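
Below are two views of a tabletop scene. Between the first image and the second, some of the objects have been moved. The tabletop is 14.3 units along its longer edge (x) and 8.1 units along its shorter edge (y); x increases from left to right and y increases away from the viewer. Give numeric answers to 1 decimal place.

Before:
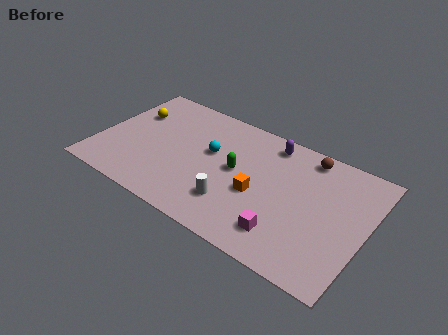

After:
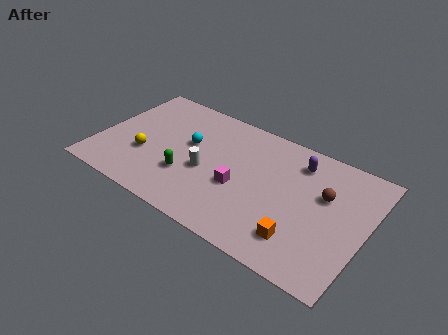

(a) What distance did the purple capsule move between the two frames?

1.7

The purple capsule was near (8.8, 7.0) before and (10.4, 6.5) after, so it travelled √(1.6² + 0.5²) ≈ 1.7 units.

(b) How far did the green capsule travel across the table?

2.9

The green capsule was near (7.4, 4.3) before and (5.0, 2.6) after, so it travelled √(2.4² + 1.7²) ≈ 2.9 units.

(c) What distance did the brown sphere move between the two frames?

2.3

The brown sphere was near (10.8, 7.1) before and (12.0, 5.1) after, so it travelled √(1.2² + 2.0²) ≈ 2.3 units.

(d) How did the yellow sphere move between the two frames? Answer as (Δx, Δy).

(1.2, -2.6)

The yellow sphere was at about (1.4, 5.5) and moved to about (2.6, 2.9).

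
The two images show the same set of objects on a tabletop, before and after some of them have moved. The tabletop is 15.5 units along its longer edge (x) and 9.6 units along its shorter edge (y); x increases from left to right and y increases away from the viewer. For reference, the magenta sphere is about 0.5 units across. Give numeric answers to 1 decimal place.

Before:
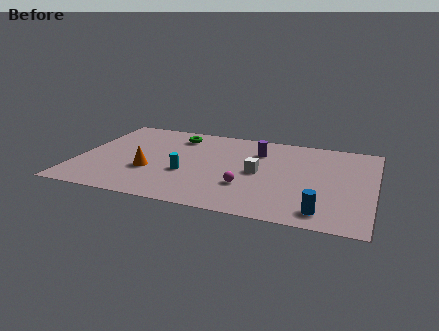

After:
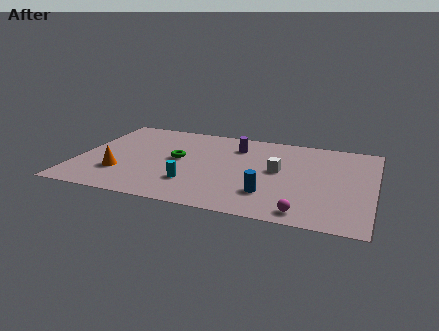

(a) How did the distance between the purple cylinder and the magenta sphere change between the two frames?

+3.4

They were about 4.1 units apart before and 7.5 after — 3.4 units further apart.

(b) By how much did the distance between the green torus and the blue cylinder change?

-4.7

They were about 10.3 units apart before and 5.6 after — 4.7 units closer together.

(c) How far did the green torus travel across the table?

2.7

From (4.9, 7.8) to (5.2, 5.1), the green torus covered √(0.3² + 2.7²) ≈ 2.7 units.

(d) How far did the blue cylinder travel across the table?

3.0

From (13.0, 1.4) to (10.2, 2.5), the blue cylinder covered √(2.8² + 1.1²) ≈ 3.0 units.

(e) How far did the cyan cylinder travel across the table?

1.1

From (5.8, 3.6) to (6.2, 2.6), the cyan cylinder covered √(0.4² + 1.0²) ≈ 1.1 units.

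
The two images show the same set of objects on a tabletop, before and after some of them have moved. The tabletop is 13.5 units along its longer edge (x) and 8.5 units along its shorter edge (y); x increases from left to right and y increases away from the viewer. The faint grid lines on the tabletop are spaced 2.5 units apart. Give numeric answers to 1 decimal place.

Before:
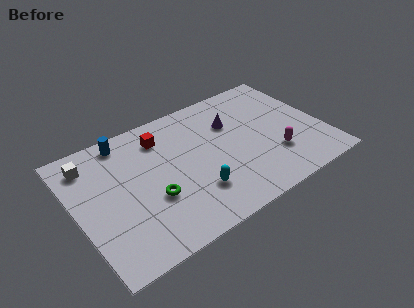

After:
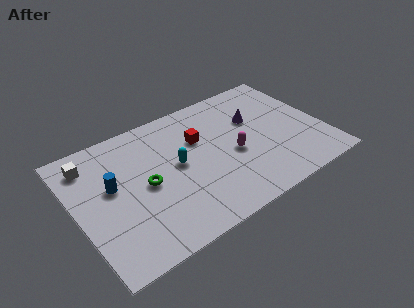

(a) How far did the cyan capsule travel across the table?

2.3

From (6.1, 2.3) to (5.5, 4.5), the cyan capsule covered √(0.6² + 2.2²) ≈ 2.3 units.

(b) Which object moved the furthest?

the blue cylinder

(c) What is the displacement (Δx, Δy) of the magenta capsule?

(-2.1, 1.2)

From the two frames, the magenta capsule sits at roughly (10.6, 2.5) before and (8.5, 3.7) after.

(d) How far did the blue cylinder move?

2.8

The blue cylinder moved from about (3.1, 7.5) to (2.0, 4.9), a distance of √(1.1² + 2.6²) ≈ 2.8.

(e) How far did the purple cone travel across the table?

1.2

From (8.8, 5.8) to (10.0, 5.5), the purple cone covered √(1.2² + 0.3²) ≈ 1.2 units.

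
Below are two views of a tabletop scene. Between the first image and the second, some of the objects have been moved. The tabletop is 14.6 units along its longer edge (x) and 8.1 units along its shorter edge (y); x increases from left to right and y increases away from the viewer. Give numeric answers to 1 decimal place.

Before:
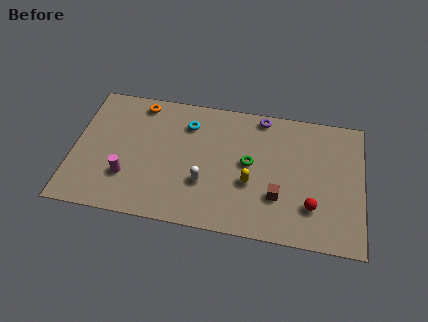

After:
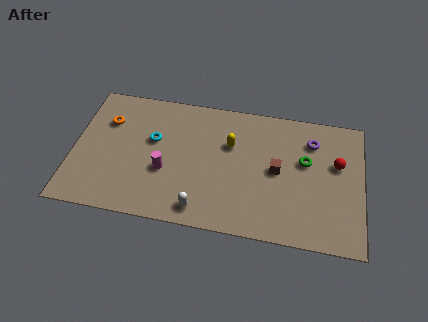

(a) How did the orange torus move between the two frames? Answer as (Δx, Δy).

(-1.6, -1.4)

The orange torus was at about (3.2, 7.1) and moved to about (1.6, 5.7).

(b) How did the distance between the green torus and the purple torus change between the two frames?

-1.7

They were about 3.0 units apart before and 1.3 after — 1.7 units closer together.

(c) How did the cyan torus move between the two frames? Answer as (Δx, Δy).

(-1.7, -1.3)

From the two frames, the cyan torus sits at roughly (5.7, 6.2) before and (4.0, 4.9) after.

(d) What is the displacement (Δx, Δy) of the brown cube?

(-0.1, 1.6)

The brown cube was at about (10.4, 2.5) and moved to about (10.3, 4.1).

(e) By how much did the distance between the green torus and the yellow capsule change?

+2.6

Before: roughly 1.2 units apart; after: 3.8. That's 2.6 units further apart.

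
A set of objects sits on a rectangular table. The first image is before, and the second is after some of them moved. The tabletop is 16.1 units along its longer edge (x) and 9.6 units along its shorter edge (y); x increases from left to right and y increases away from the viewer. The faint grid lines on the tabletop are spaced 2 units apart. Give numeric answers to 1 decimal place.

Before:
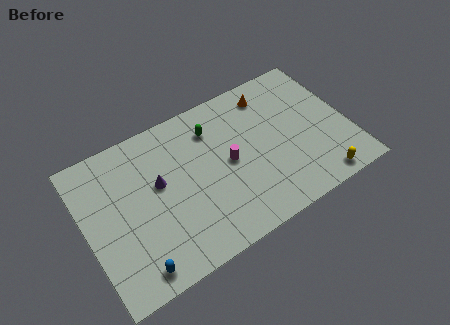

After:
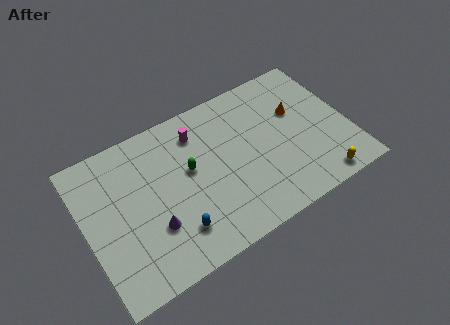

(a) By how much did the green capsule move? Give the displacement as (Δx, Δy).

(-1.7, -1.9)

The green capsule was at about (8.1, 7.4) and moved to about (6.4, 5.5).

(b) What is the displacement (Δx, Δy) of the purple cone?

(-0.7, -2.5)

The purple cone started near (4.5, 5.6) and ended near (3.8, 3.1).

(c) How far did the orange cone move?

2.4

The orange cone moved from about (11.8, 8.0) to (13.2, 6.1), a distance of √(1.4² + 1.9²) ≈ 2.4.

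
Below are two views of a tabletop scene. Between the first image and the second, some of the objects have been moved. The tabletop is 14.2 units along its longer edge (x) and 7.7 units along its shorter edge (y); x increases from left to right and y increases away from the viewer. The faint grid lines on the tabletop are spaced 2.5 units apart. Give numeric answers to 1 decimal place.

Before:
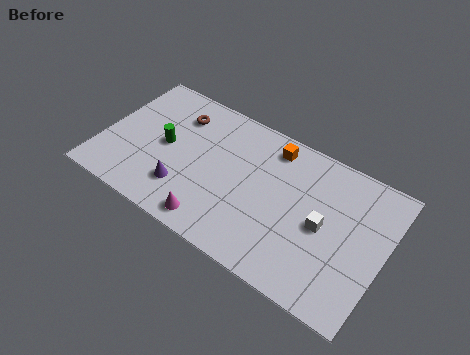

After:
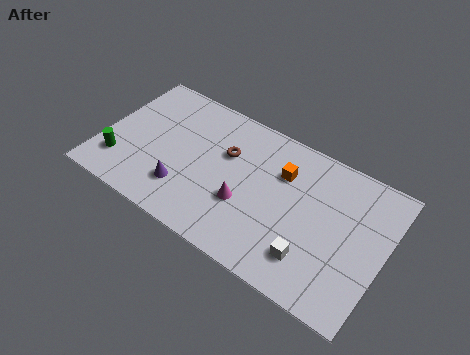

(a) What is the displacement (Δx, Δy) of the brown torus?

(2.7, -0.9)

The brown torus was at about (3.4, 5.9) and moved to about (6.1, 5.0).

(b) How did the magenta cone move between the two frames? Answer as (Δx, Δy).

(1.3, 1.8)

The magenta cone was at about (6.1, 1.0) and moved to about (7.4, 2.8).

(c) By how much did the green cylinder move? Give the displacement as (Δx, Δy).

(-2.0, -2.0)

The green cylinder was at about (3.1, 3.9) and moved to about (1.1, 1.9).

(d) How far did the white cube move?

1.9

From (11.2, 3.7) to (10.9, 1.8), the white cube covered √(0.3² + 1.9²) ≈ 1.9 units.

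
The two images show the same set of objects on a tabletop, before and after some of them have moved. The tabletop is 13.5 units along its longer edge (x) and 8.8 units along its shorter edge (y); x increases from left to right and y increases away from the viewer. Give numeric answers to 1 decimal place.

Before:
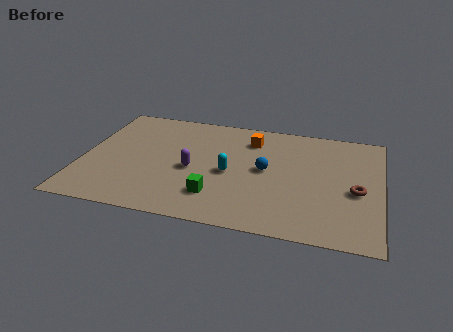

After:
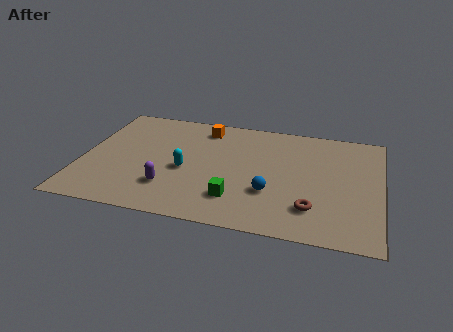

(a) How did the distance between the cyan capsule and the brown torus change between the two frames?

+0.3

Before: roughly 5.7 units apart; after: 6.0. That's 0.3 units further apart.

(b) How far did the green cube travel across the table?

0.9

The green cube was near (6.2, 2.1) before and (7.1, 2.1) after, so it travelled √(0.9² + 0.0²) ≈ 0.9 units.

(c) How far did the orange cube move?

2.3

The orange cube was near (7.5, 6.9) before and (5.3, 7.4) after, so it travelled √(2.2² + 0.5²) ≈ 2.3 units.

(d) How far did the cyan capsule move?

2.0

From (6.7, 4.0) to (4.7, 3.8), the cyan capsule covered √(2.0² + 0.2²) ≈ 2.0 units.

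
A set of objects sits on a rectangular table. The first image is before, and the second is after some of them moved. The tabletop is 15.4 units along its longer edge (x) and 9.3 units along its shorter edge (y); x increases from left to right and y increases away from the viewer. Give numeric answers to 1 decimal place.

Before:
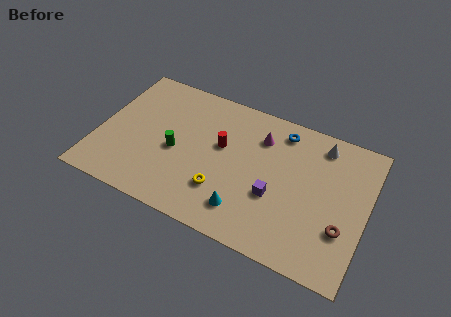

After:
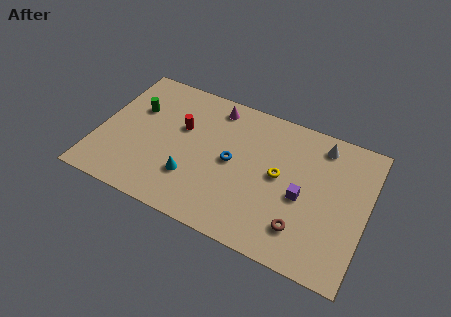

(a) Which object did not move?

the white cone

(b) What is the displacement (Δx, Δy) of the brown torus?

(-2.2, -0.9)

From the two frames, the brown torus sits at roughly (14.2, 3.0) before and (12.0, 2.1) after.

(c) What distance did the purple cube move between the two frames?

1.6

From (10.3, 3.5) to (11.8, 4.1), the purple cube covered √(1.5² + 0.6²) ≈ 1.6 units.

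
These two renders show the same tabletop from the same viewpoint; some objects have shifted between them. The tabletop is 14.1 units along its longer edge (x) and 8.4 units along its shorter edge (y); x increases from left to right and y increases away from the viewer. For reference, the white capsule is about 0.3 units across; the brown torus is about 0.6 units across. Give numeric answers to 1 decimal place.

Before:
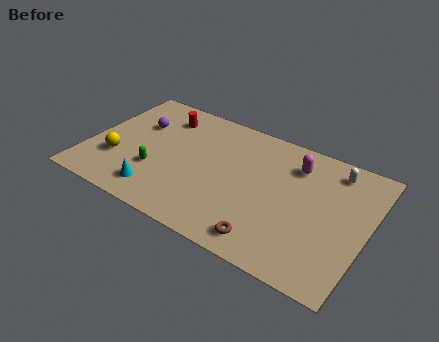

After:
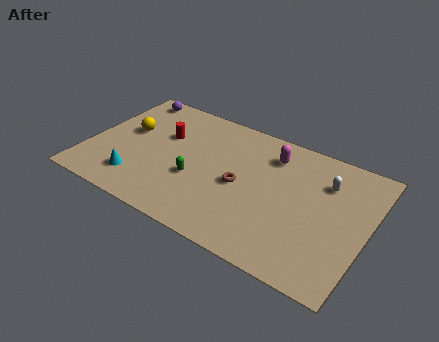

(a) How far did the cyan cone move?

1.1

From (3.9, 1.5) to (2.8, 1.8), the cyan cone covered √(1.1² + 0.3²) ≈ 1.1 units.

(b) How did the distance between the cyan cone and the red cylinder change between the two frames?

-1.5

Before: roughly 5.2 units apart; after: 3.7. That's 1.5 units closer together.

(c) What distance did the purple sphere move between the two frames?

2.1

From (2.2, 5.6) to (1.4, 7.5), the purple sphere covered √(0.8² + 1.9²) ≈ 2.1 units.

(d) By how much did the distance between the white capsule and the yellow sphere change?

-1.3

The distance was about 11.4 in the first image and 10.1 in the second, so they moved 1.3 units closer together.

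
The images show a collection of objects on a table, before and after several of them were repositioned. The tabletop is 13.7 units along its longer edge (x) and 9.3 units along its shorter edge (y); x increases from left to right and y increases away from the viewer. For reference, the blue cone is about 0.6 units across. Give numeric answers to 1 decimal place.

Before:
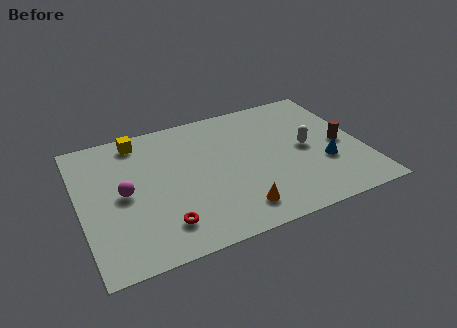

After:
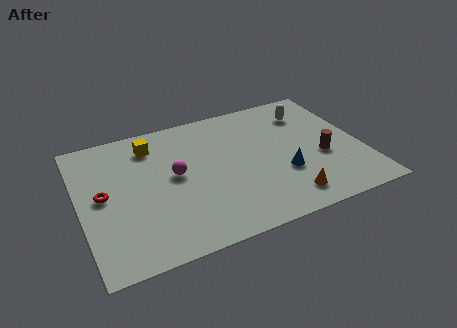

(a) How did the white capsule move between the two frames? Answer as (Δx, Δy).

(0.5, 2.6)

The white capsule was at about (11.0, 4.6) and moved to about (11.5, 7.2).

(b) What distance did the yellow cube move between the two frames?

0.8

The yellow cube was near (3.1, 8.1) before and (3.7, 7.5) after, so it travelled √(0.6² + 0.6²) ≈ 0.8 units.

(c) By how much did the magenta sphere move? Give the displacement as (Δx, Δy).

(2.5, 0.4)

The magenta sphere was at about (2.1, 4.6) and moved to about (4.6, 5.0).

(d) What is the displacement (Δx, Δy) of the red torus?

(-2.6, 2.9)

From the two frames, the red torus sits at roughly (3.7, 1.9) before and (1.1, 4.8) after.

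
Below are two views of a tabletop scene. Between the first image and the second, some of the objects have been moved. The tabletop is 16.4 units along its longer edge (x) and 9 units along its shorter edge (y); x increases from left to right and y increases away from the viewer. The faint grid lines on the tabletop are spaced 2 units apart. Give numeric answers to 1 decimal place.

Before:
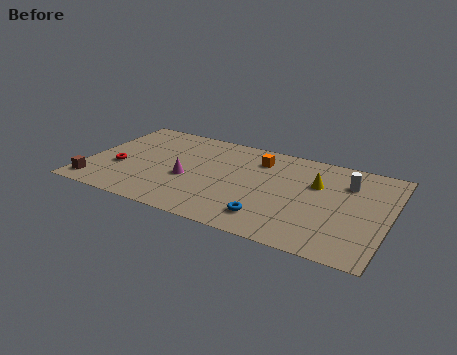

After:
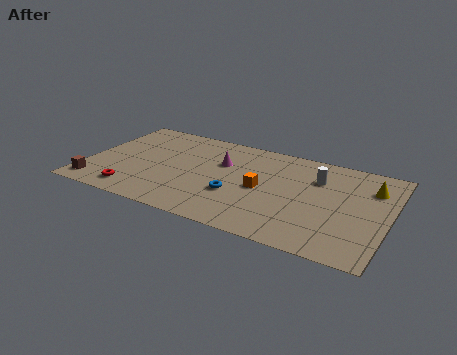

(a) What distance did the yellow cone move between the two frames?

3.0

The yellow cone was near (12.4, 5.9) before and (15.3, 6.6) after, so it travelled √(2.9² + 0.7²) ≈ 3.0 units.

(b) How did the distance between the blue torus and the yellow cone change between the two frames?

+3.2

Before: roughly 4.6 units apart; after: 7.8. That's 3.2 units further apart.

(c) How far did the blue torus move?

2.4

The blue torus was near (10.3, 1.8) before and (8.3, 3.2) after, so it travelled √(2.0² + 1.4²) ≈ 2.4 units.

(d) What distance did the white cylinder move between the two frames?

1.6

The white cylinder moved from about (14.0, 6.6) to (12.4, 6.4), a distance of √(1.6² + 0.2²) ≈ 1.6.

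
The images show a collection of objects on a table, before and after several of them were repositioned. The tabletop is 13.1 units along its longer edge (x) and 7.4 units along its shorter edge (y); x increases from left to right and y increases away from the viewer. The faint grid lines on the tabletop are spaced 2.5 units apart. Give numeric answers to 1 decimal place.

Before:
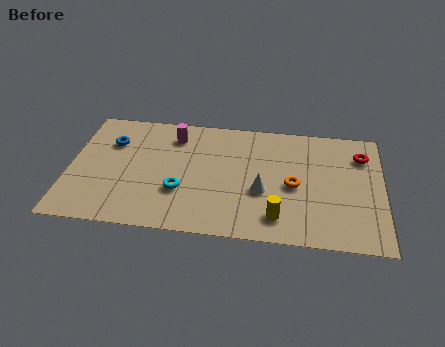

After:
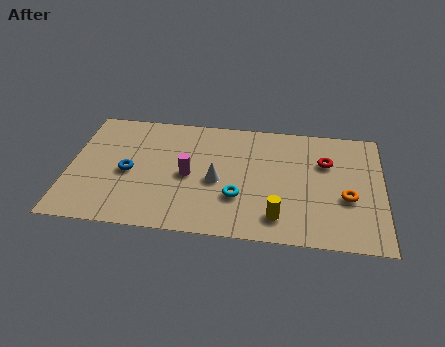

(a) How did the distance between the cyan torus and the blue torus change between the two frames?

+0.7

The distance was about 4.0 in the first image and 4.7 in the second, so they moved 0.7 units further apart.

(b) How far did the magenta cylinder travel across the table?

2.5

The magenta cylinder was near (4.3, 5.9) before and (5.0, 3.5) after, so it travelled √(0.7² + 2.4²) ≈ 2.5 units.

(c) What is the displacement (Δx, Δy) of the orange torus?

(2.2, -0.5)

The orange torus started near (9.4, 3.4) and ended near (11.6, 2.9).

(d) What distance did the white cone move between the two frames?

1.9

The white cone moved from about (8.1, 2.9) to (6.2, 3.3), a distance of √(1.9² + 0.4²) ≈ 1.9.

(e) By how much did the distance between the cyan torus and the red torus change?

-3.7

Before: roughly 8.1 units apart; after: 4.4. That's 3.7 units closer together.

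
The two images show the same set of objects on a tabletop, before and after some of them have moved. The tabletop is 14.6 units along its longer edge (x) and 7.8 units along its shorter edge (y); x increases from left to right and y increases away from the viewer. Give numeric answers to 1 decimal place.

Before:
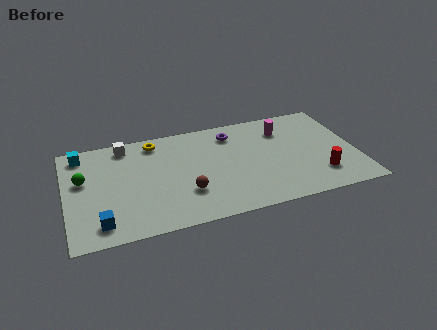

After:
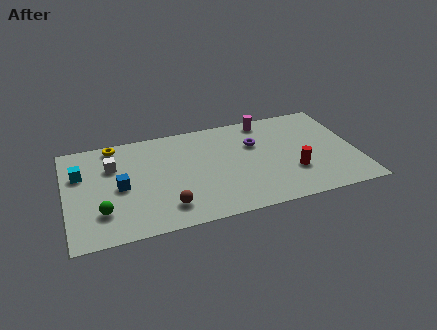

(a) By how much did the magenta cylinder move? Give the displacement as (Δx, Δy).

(-0.8, 1.0)

The magenta cylinder started near (11.1, 5.9) and ended near (10.3, 6.9).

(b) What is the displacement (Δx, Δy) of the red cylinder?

(-1.3, 0.6)

The red cylinder started near (12.6, 1.9) and ended near (11.3, 2.5).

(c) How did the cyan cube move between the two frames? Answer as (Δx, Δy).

(-0.1, -1.5)

The cyan cube was at about (0.9, 6.7) and moved to about (0.8, 5.2).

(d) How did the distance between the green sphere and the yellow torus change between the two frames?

+0.8

Before: roughly 4.2 units apart; after: 5.0. That's 0.8 units further apart.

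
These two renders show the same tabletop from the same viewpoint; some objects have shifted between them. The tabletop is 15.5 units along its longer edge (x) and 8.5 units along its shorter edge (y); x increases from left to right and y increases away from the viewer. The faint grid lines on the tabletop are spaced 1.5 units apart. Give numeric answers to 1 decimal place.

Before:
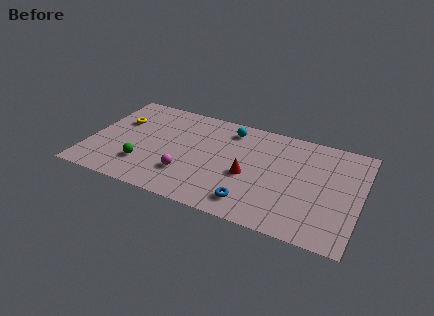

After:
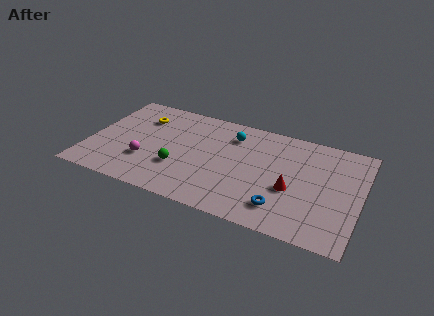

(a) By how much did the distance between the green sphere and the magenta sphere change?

-0.6

Before: roughly 2.5 units apart; after: 1.9. That's 0.6 units closer together.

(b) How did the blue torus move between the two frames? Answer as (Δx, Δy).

(1.7, 0.3)

The blue torus started near (9.6, 1.5) and ended near (11.3, 1.8).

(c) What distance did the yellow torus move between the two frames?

1.4

From (1.5, 5.6) to (2.7, 6.3), the yellow torus covered √(1.2² + 0.7²) ≈ 1.4 units.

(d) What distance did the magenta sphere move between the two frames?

2.4

The magenta sphere moved from about (5.8, 2.4) to (3.4, 2.7), a distance of √(2.4² + 0.3²) ≈ 2.4.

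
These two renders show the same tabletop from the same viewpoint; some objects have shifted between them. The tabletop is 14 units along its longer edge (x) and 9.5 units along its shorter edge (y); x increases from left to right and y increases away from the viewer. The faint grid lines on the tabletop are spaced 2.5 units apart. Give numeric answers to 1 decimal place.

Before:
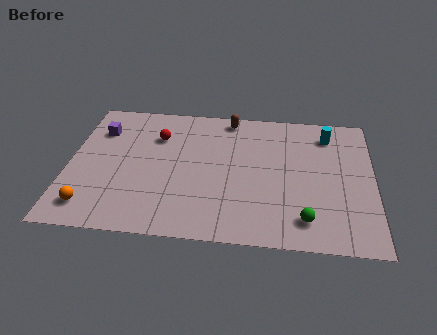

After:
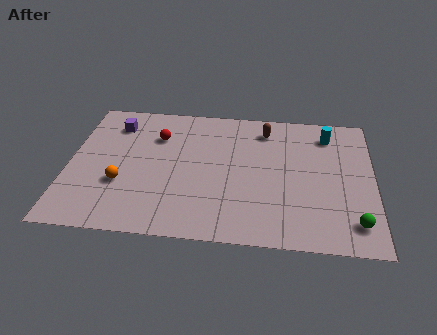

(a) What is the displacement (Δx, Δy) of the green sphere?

(2.2, 0.0)

The green sphere started near (10.9, 1.7) and ended near (13.1, 1.7).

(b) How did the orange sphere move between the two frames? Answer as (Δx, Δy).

(1.3, 1.7)

The orange sphere started near (1.2, 1.6) and ended near (2.5, 3.3).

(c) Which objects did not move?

the red sphere and the cyan cylinder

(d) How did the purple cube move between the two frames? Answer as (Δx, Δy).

(0.7, 0.5)

The purple cube started near (1.3, 7.0) and ended near (2.0, 7.5).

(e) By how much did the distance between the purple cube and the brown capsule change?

+0.8

The distance was about 6.2 in the first image and 7.0 in the second, so they moved 0.8 units further apart.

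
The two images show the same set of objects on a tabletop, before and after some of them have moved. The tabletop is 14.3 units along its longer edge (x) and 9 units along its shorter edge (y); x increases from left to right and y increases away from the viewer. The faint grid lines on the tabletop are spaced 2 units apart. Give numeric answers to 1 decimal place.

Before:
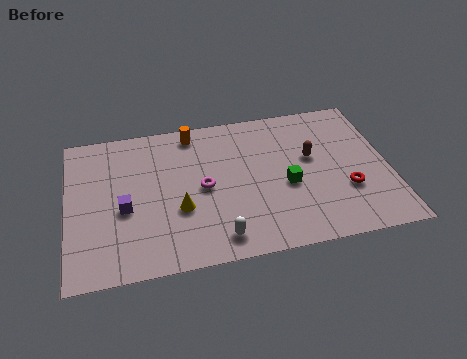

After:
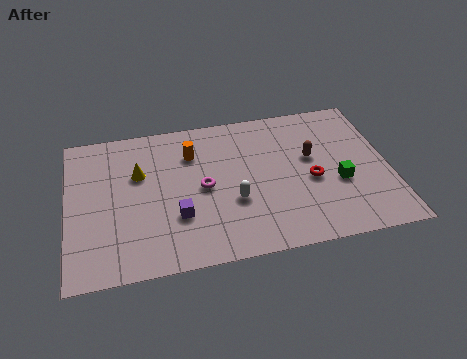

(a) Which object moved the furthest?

the yellow cone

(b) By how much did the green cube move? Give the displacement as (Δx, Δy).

(2.3, -0.3)

The green cube was at about (9.7, 3.8) and moved to about (12.0, 3.5).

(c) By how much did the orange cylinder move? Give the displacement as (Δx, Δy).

(-0.1, -1.3)

The orange cylinder started near (5.7, 7.9) and ended near (5.6, 6.6).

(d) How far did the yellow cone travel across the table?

3.0

The yellow cone moved from about (4.9, 3.3) to (3.2, 5.8), a distance of √(1.7² + 2.5²) ≈ 3.0.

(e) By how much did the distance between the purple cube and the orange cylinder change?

-1.4

Before: roughly 5.2 units apart; after: 3.8. That's 1.4 units closer together.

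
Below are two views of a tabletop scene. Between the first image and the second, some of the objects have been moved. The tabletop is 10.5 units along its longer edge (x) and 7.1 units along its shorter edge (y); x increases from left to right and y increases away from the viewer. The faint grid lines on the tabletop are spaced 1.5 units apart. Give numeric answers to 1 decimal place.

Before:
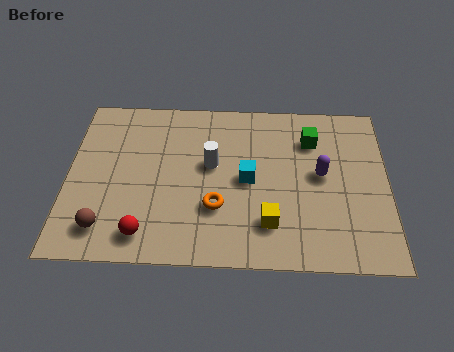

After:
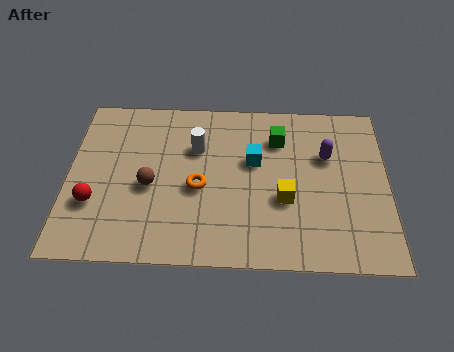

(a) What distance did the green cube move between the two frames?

1.1

From (8.0, 5.3) to (6.9, 5.3), the green cube covered √(1.1² + 0.0²) ≈ 1.1 units.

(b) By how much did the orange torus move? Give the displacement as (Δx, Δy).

(-0.6, 0.8)

From the two frames, the orange torus sits at roughly (4.9, 2.3) before and (4.3, 3.1) after.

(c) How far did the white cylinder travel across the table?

0.9

The white cylinder was near (4.7, 4.1) before and (4.2, 4.8) after, so it travelled √(0.5² + 0.7²) ≈ 0.9 units.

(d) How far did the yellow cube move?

1.1

The yellow cube was near (6.6, 1.7) before and (7.1, 2.7) after, so it travelled √(0.5² + 1.0²) ≈ 1.1 units.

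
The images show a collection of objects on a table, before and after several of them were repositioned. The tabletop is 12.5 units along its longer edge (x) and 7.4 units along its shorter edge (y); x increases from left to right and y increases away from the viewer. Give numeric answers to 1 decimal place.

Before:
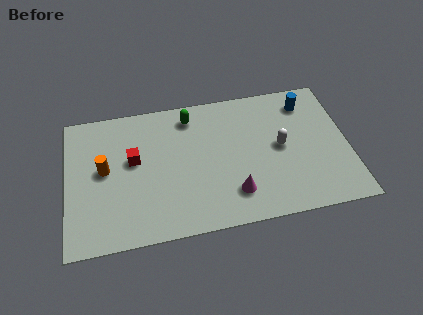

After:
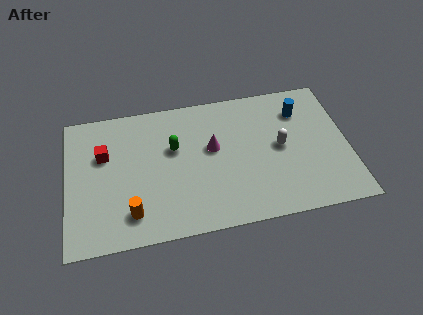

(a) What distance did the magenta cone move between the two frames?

2.7

The magenta cone was near (7.3, 1.7) before and (6.5, 4.3) after, so it travelled √(0.8² + 2.6²) ≈ 2.7 units.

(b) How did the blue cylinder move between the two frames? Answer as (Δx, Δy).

(-0.3, -0.4)

The blue cylinder was at about (10.8, 6.0) and moved to about (10.5, 5.6).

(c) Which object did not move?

the white capsule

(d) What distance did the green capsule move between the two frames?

1.8

The green capsule moved from about (5.6, 6.2) to (4.8, 4.6), a distance of √(0.8² + 1.6²) ≈ 1.8.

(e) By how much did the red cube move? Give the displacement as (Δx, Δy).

(-1.3, 0.5)

The red cube started near (3.0, 4.3) and ended near (1.7, 4.8).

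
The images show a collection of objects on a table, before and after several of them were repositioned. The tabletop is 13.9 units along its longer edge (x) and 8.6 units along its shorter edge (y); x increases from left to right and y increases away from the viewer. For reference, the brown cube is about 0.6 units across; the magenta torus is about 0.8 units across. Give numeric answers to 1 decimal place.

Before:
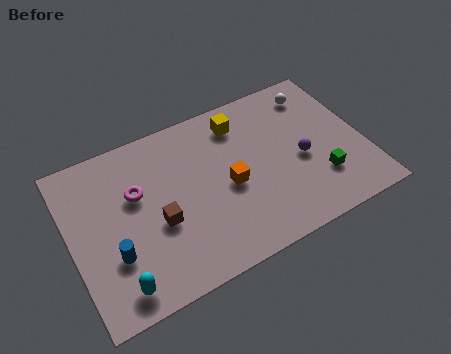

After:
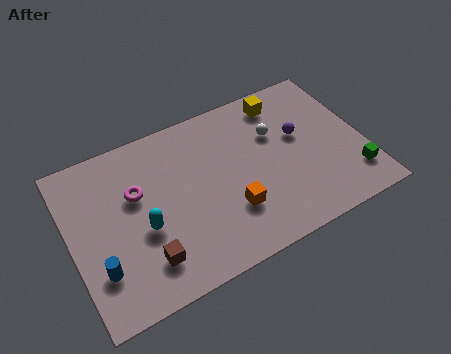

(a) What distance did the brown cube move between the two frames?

1.8

The brown cube moved from about (4.0, 3.5) to (3.2, 1.9), a distance of √(0.8² + 1.6²) ≈ 1.8.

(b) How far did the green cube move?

1.6

The green cube was near (11.6, 2.4) before and (13.1, 1.9) after, so it travelled √(1.5² + 0.5²) ≈ 1.6 units.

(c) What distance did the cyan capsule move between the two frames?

2.7

From (1.8, 1.2) to (3.3, 3.5), the cyan capsule covered √(1.5² + 2.3²) ≈ 2.7 units.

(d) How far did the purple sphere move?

1.3

The purple sphere moved from about (10.9, 3.8) to (11.0, 5.1), a distance of √(0.1² + 1.3²) ≈ 1.3.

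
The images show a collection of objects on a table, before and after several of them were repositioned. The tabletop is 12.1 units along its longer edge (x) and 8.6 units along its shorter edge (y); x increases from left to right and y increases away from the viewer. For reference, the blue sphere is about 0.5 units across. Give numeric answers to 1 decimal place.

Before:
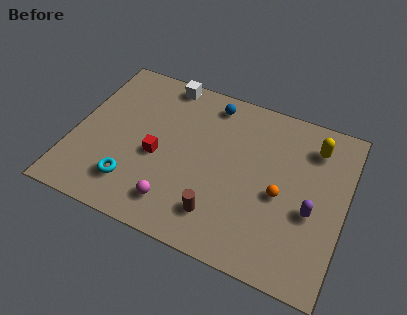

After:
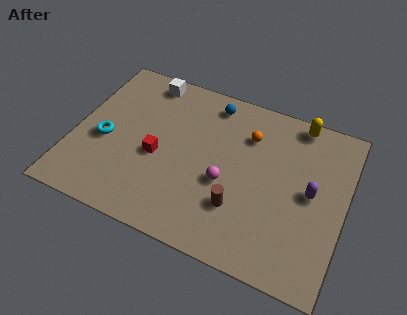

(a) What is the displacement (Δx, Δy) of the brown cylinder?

(0.8, 0.7)

The brown cylinder started near (6.8, 1.8) and ended near (7.6, 2.5).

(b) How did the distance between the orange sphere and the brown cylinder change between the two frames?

+0.6

Before: roughly 3.2 units apart; after: 3.8. That's 0.6 units further apart.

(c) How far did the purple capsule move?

0.9

The purple capsule moved from about (10.7, 3.5) to (10.6, 4.4), a distance of √(0.1² + 0.9²) ≈ 0.9.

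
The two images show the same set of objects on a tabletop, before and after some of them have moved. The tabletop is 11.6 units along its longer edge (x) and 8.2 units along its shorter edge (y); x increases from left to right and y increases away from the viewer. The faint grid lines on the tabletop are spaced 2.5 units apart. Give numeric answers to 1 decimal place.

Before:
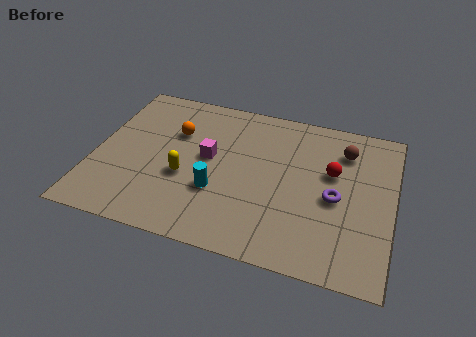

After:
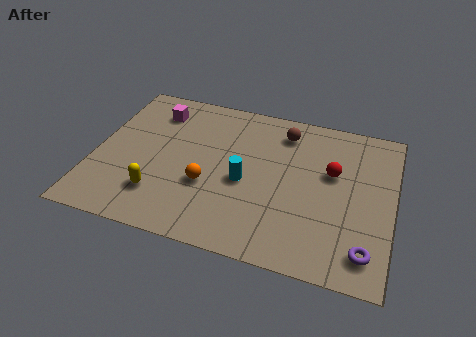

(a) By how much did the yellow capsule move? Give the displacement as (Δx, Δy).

(-0.9, -1.2)

The yellow capsule started near (3.6, 3.2) and ended near (2.7, 2.0).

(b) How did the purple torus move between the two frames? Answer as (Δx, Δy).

(1.3, -2.3)

The purple torus was at about (9.4, 3.7) and moved to about (10.7, 1.4).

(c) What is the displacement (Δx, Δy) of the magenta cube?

(-2.3, 2.0)

The magenta cube started near (4.4, 4.5) and ended near (2.1, 6.5).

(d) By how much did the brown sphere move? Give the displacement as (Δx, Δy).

(-2.4, 0.4)

From the two frames, the brown sphere sits at roughly (9.6, 6.3) before and (7.2, 6.7) after.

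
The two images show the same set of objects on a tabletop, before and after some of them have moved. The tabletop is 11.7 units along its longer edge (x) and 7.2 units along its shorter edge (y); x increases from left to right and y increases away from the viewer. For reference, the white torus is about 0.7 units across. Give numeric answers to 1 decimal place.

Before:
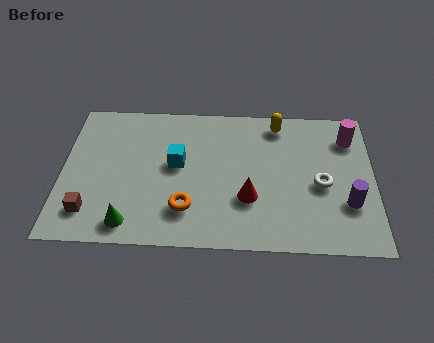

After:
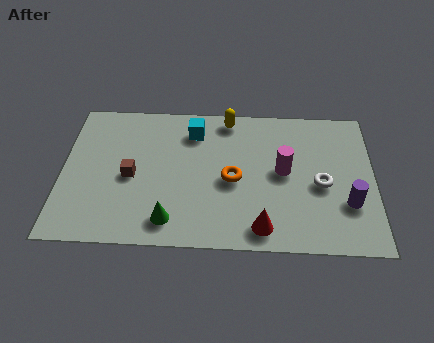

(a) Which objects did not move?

the white torus and the purple cylinder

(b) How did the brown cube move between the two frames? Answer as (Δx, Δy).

(1.5, 1.8)

From the two frames, the brown cube sits at roughly (1.1, 1.5) before and (2.6, 3.3) after.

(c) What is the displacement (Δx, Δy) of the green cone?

(1.5, 0.2)

From the two frames, the green cone sits at roughly (2.6, 1.0) before and (4.1, 1.2) after.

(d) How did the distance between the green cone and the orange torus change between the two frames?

+0.9

They were about 2.2 units apart before and 3.1 after — 0.9 units further apart.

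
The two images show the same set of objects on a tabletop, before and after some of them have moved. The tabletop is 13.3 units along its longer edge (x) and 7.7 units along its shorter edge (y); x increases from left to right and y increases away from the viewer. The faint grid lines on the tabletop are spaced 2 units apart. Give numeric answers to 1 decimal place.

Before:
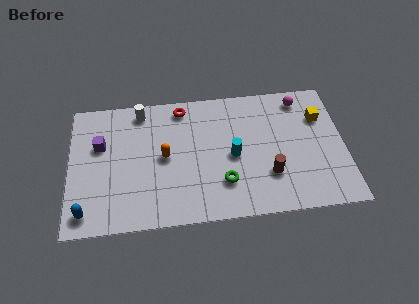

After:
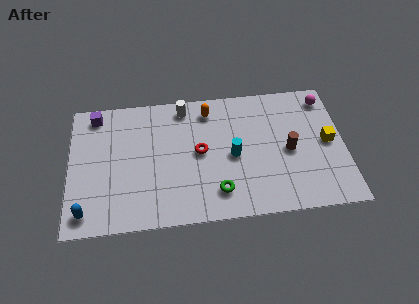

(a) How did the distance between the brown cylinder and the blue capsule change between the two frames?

+1.2

The distance was about 8.9 in the first image and 10.1 in the second, so they moved 1.2 units further apart.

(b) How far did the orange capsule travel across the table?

3.3

From (4.6, 3.9) to (6.8, 6.4), the orange capsule covered √(2.2² + 2.5²) ≈ 3.3 units.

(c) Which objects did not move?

the blue capsule and the cyan cylinder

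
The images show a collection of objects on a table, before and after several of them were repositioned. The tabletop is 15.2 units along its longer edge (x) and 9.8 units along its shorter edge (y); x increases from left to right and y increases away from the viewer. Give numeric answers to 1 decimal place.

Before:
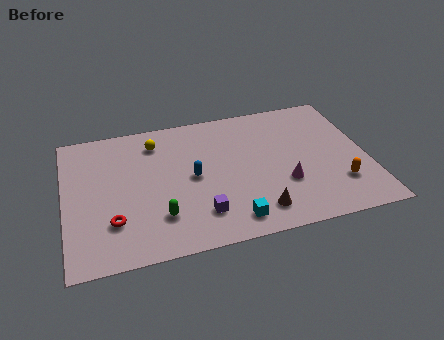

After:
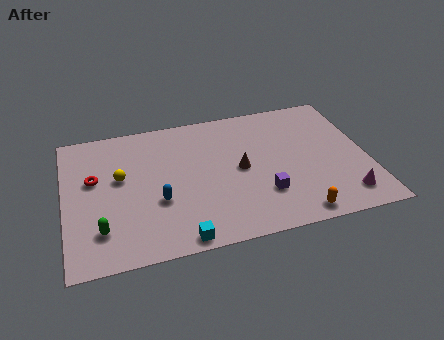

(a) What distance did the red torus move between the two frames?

3.3

The red torus moved from about (2.3, 2.7) to (1.5, 5.9), a distance of √(0.8² + 3.2²) ≈ 3.3.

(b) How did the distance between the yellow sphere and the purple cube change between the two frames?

+1.6

Before: roughly 6.0 units apart; after: 7.6. That's 1.6 units further apart.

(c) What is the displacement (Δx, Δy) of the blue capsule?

(-1.8, -1.3)

The blue capsule was at about (6.4, 4.9) and moved to about (4.6, 3.6).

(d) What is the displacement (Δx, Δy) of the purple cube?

(3.2, 0.6)

From the two frames, the purple cube sits at roughly (6.6, 2.2) before and (9.8, 2.8) after.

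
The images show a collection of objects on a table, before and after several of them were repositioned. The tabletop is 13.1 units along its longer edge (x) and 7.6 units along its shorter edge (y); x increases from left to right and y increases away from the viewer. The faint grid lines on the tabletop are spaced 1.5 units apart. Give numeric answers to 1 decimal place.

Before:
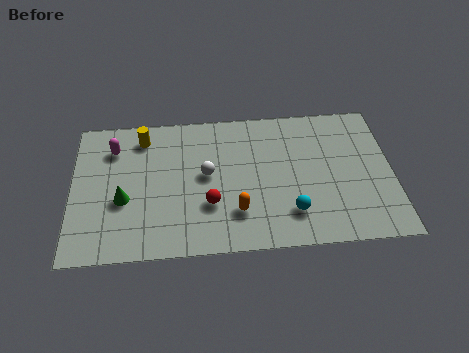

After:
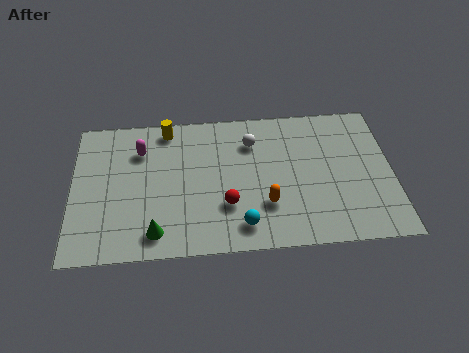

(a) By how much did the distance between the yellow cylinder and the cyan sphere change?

-1.3

They were about 7.5 units apart before and 6.2 after — 1.3 units closer together.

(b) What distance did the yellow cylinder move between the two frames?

1.1

The yellow cylinder moved from about (2.9, 6.3) to (3.9, 6.7), a distance of √(1.0² + 0.4²) ≈ 1.1.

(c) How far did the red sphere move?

0.7

The red sphere moved from about (5.6, 2.5) to (6.3, 2.4), a distance of √(0.7² + 0.1²) ≈ 0.7.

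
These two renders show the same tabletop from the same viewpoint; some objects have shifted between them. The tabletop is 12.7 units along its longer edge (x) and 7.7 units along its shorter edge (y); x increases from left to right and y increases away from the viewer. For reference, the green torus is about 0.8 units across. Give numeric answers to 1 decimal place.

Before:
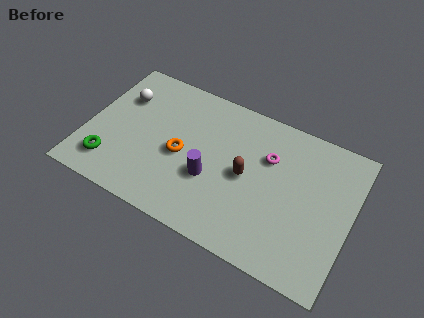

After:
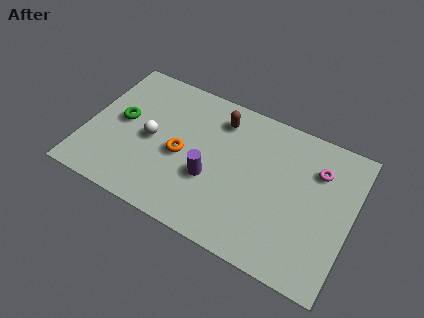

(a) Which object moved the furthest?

the brown capsule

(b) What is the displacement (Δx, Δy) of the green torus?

(0.2, 2.5)

The green torus was at about (1.4, 1.6) and moved to about (1.6, 4.1).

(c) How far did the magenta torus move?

2.3

The magenta torus moved from about (8.6, 5.2) to (10.9, 5.6), a distance of √(2.3² + 0.4²) ≈ 2.3.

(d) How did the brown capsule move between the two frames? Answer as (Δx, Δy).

(-1.6, 2.4)

The brown capsule was at about (7.7, 3.8) and moved to about (6.1, 6.2).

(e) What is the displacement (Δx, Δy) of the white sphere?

(1.7, -1.7)

The white sphere was at about (1.4, 5.4) and moved to about (3.1, 3.7).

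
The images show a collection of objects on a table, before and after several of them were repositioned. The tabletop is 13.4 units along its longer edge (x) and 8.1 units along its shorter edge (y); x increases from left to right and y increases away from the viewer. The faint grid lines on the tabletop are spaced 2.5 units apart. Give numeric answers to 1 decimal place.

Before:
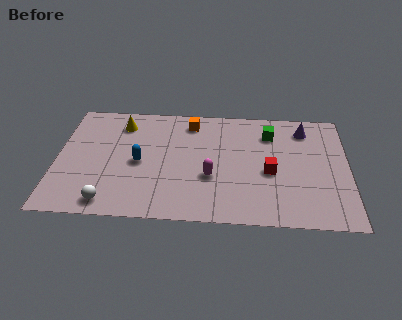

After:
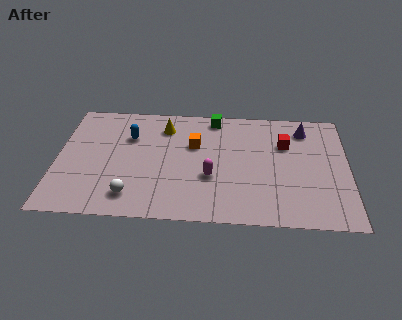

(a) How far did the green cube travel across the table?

2.8

From (9.8, 6.2) to (7.2, 7.2), the green cube covered √(2.6² + 1.0²) ≈ 2.8 units.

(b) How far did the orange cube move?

1.6

From (6.1, 6.8) to (6.3, 5.2), the orange cube covered √(0.2² + 1.6²) ≈ 1.6 units.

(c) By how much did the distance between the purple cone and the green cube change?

+2.6

Before: roughly 1.6 units apart; after: 4.2. That's 2.6 units further apart.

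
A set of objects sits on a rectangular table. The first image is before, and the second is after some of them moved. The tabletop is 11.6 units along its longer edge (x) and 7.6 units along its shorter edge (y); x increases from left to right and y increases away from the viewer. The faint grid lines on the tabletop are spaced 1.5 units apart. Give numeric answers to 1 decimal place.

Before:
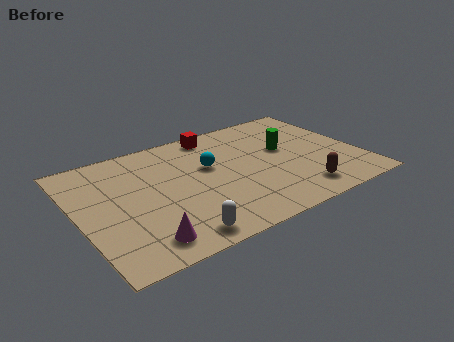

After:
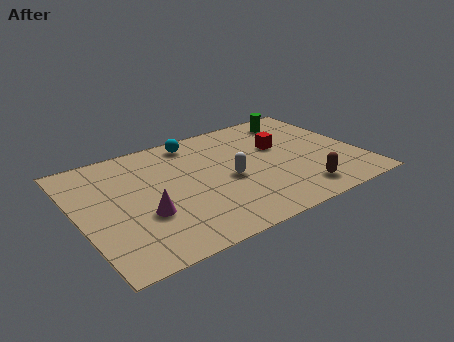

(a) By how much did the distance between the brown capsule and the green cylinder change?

+2.1

They were about 3.1 units apart before and 5.2 after — 2.1 units further apart.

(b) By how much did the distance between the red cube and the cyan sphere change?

+1.6

Before: roughly 2.2 units apart; after: 3.8. That's 1.6 units further apart.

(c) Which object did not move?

the brown capsule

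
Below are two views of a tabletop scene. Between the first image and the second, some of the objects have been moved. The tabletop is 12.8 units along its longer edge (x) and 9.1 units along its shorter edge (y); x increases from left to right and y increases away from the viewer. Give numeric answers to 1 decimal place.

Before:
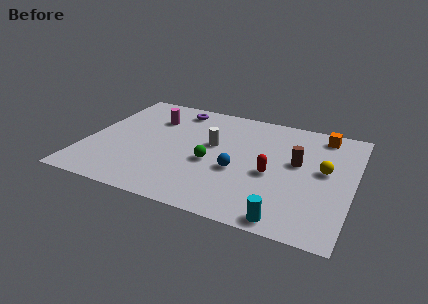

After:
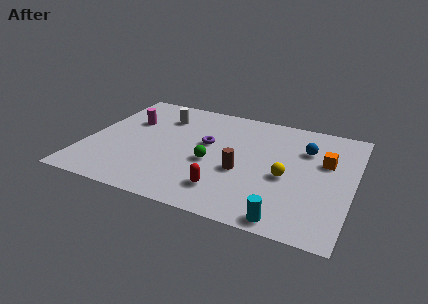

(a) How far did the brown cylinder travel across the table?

3.0

From (10.1, 5.2) to (7.6, 3.6), the brown cylinder covered √(2.5² + 1.6²) ≈ 3.0 units.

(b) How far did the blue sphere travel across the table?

4.1

From (7.4, 3.6) to (10.4, 6.4), the blue sphere covered √(3.0² + 2.8²) ≈ 4.1 units.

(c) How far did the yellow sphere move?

2.0

From (11.4, 5.0) to (9.7, 3.9), the yellow sphere covered √(1.7² + 1.1²) ≈ 2.0 units.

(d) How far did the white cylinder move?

3.1

The white cylinder moved from about (6.0, 5.3) to (3.3, 6.9), a distance of √(2.7² + 1.6²) ≈ 3.1.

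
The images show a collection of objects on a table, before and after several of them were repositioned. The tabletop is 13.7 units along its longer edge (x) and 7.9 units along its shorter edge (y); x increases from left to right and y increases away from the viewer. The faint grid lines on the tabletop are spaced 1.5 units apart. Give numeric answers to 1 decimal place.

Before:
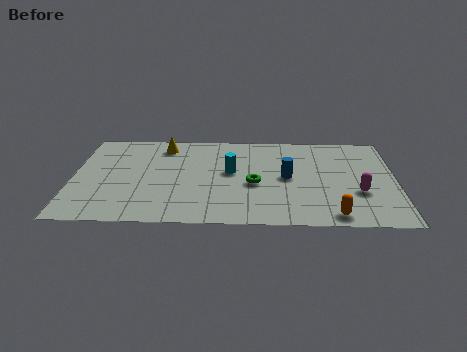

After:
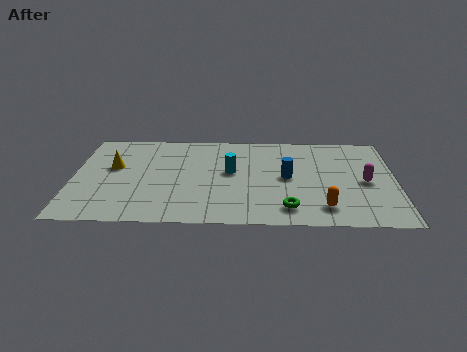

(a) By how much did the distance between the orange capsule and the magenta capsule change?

+0.6

They were about 2.2 units apart before and 2.8 after — 0.6 units further apart.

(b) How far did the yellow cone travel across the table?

2.8

From (3.8, 6.6) to (1.7, 4.7), the yellow cone covered √(2.1² + 1.9²) ≈ 2.8 units.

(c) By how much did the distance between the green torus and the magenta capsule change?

-0.4

The distance was about 4.4 in the first image and 4.0 in the second, so they moved 0.4 units closer together.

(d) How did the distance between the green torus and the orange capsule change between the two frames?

-2.6

They were about 4.1 units apart before and 1.5 after — 2.6 units closer together.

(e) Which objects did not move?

the cyan cylinder and the blue cylinder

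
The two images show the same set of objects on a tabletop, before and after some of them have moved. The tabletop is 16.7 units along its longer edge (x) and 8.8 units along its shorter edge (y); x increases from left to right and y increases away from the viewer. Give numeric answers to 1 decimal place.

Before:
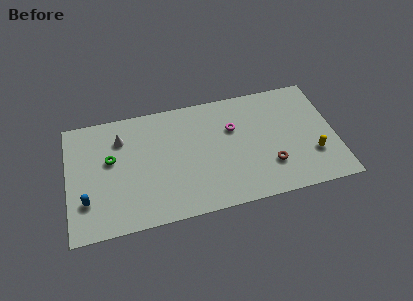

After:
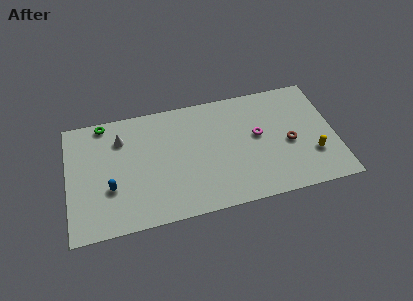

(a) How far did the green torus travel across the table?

2.8

The green torus was near (2.7, 5.2) before and (2.4, 8.0) after, so it travelled √(0.3² + 2.8²) ≈ 2.8 units.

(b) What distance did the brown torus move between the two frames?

1.9

The brown torus was near (12.5, 2.5) before and (13.8, 3.9) after, so it travelled √(1.3² + 1.4²) ≈ 1.9 units.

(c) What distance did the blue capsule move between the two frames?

1.6

From (1.1, 2.5) to (2.6, 3.1), the blue capsule covered √(1.5² + 0.6²) ≈ 1.6 units.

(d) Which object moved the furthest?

the green torus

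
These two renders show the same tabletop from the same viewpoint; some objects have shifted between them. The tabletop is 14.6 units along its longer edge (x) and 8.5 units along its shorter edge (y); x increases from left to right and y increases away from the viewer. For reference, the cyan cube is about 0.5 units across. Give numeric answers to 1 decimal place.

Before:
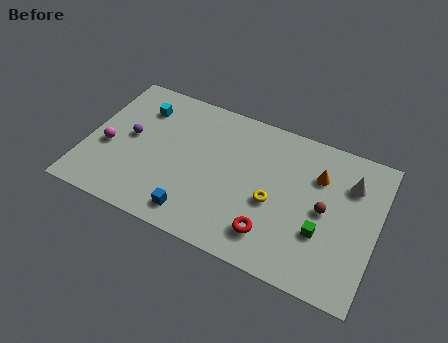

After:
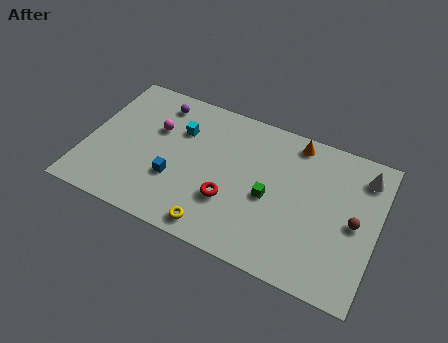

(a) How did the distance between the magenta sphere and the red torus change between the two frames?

-3.8

The distance was about 8.7 in the first image and 4.9 in the second, so they moved 3.8 units closer together.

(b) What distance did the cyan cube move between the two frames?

2.2

The cyan cube was near (2.4, 6.5) before and (4.5, 5.9) after, so it travelled √(2.1² + 0.6²) ≈ 2.2 units.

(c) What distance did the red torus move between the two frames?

2.4

The red torus was near (9.6, 1.8) before and (7.4, 2.8) after, so it travelled √(2.2² + 1.0²) ≈ 2.4 units.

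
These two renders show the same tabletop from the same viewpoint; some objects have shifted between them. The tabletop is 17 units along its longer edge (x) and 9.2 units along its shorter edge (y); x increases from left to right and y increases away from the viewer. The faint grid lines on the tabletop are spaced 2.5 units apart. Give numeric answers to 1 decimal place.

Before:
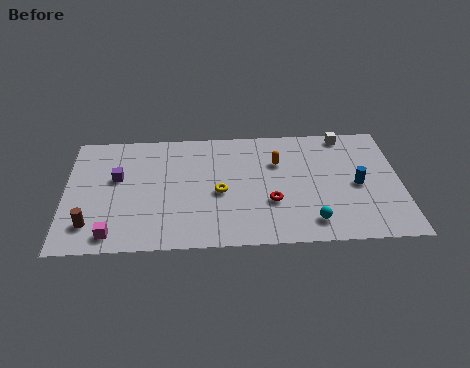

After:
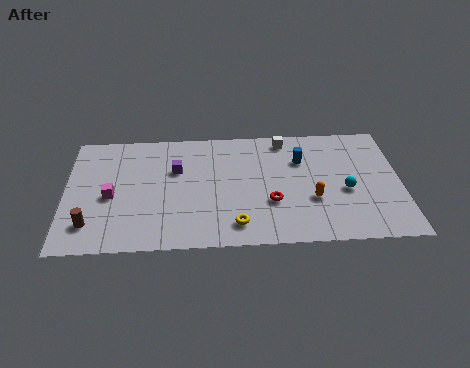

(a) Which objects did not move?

the brown cylinder and the red torus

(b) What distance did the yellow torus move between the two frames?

2.6

The yellow torus moved from about (7.8, 4.1) to (8.6, 1.6), a distance of √(0.8² + 2.5²) ≈ 2.6.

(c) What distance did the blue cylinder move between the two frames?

3.5

From (14.8, 4.3) to (12.0, 6.4), the blue cylinder covered √(2.8² + 2.1²) ≈ 3.5 units.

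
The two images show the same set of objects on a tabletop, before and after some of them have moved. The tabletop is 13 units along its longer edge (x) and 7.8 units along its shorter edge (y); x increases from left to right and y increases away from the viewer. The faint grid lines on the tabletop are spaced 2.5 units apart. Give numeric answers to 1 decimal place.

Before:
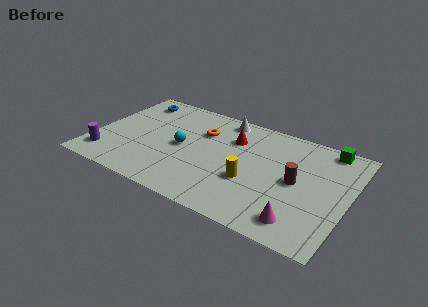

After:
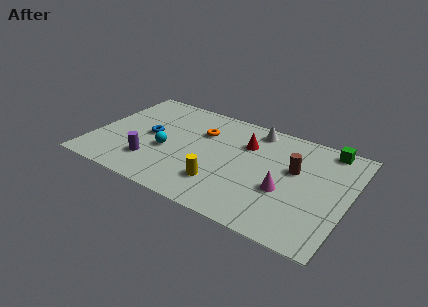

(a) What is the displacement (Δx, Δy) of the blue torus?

(1.3, -2.5)

From the two frames, the blue torus sits at roughly (1.5, 6.5) before and (2.8, 4.0) after.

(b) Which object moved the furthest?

the blue torus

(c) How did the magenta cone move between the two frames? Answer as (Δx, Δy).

(-1.0, 1.7)

The magenta cone started near (10.9, 1.3) and ended near (9.9, 3.0).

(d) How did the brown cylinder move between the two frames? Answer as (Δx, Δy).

(-0.2, 0.8)

The brown cylinder started near (10.4, 3.9) and ended near (10.2, 4.7).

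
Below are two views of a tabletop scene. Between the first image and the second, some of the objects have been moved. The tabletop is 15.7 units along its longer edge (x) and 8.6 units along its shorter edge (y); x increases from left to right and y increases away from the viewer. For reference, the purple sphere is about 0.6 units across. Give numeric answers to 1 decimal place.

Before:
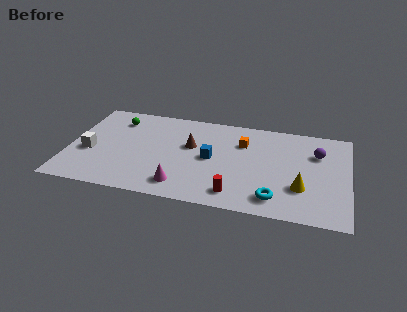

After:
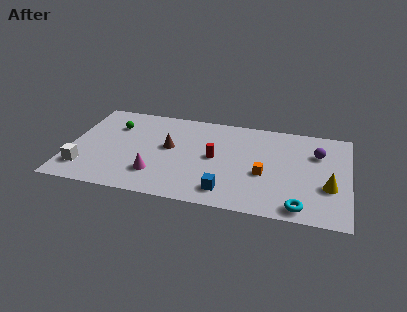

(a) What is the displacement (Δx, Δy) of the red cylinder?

(-1.3, 3.0)

The red cylinder started near (9.5, 1.4) and ended near (8.2, 4.4).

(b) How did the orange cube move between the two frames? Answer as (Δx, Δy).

(1.3, -2.6)

From the two frames, the orange cube sits at roughly (9.7, 6.1) before and (11.0, 3.5) after.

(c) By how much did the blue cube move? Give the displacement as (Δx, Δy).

(1.0, -2.8)

The blue cube started near (8.0, 4.3) and ended near (9.0, 1.5).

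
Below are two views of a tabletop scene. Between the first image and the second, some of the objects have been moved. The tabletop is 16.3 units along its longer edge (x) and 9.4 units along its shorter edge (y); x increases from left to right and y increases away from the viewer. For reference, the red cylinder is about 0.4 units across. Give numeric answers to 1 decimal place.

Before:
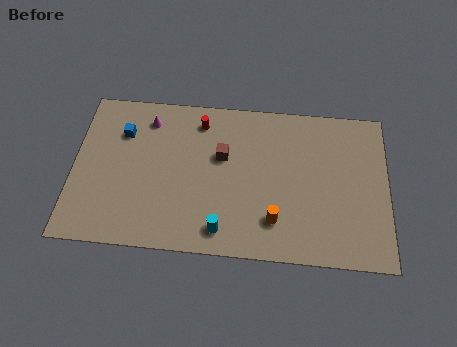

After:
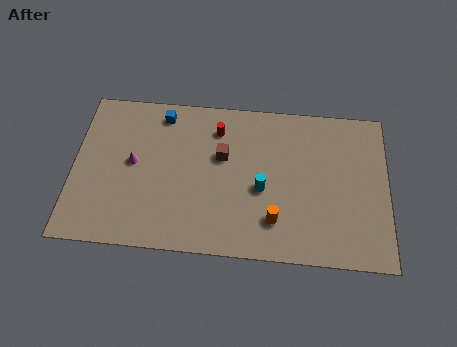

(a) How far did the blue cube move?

2.4

From (2.5, 6.8) to (4.5, 8.1), the blue cube covered √(2.0² + 1.3²) ≈ 2.4 units.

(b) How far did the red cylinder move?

1.0

From (6.5, 7.8) to (7.4, 7.4), the red cylinder covered √(0.9² + 0.4²) ≈ 1.0 units.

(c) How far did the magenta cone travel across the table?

2.8

The magenta cone moved from about (3.8, 7.7) to (3.1, 5.0), a distance of √(0.7² + 2.7²) ≈ 2.8.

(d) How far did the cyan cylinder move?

3.3

From (7.8, 1.4) to (9.8, 4.0), the cyan cylinder covered √(2.0² + 2.6²) ≈ 3.3 units.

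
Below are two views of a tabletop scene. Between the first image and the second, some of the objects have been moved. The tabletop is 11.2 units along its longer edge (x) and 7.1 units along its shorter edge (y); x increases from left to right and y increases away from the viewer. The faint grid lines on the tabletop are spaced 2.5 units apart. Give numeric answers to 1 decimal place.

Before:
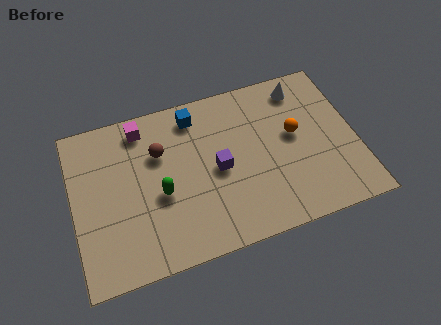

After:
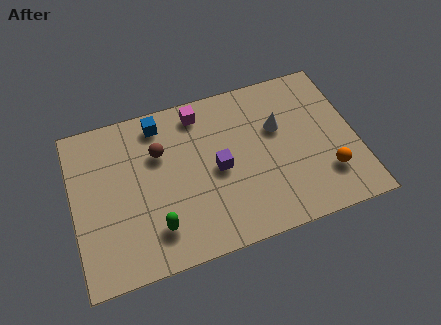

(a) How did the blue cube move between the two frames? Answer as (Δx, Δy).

(-1.4, 0.1)

The blue cube started near (5.0, 6.0) and ended near (3.6, 6.1).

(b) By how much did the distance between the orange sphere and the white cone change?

+1.0

They were about 2.1 units apart before and 3.1 after — 1.0 units further apart.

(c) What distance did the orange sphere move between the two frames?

2.4

The orange sphere moved from about (8.8, 4.0) to (9.9, 1.9), a distance of √(1.1² + 2.1²) ≈ 2.4.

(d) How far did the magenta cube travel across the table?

2.3

From (2.9, 6.1) to (5.2, 6.1), the magenta cube covered √(2.3² + 0.0²) ≈ 2.3 units.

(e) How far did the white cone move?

1.9

The white cone moved from about (9.3, 6.0) to (8.2, 4.5), a distance of √(1.1² + 1.5²) ≈ 1.9.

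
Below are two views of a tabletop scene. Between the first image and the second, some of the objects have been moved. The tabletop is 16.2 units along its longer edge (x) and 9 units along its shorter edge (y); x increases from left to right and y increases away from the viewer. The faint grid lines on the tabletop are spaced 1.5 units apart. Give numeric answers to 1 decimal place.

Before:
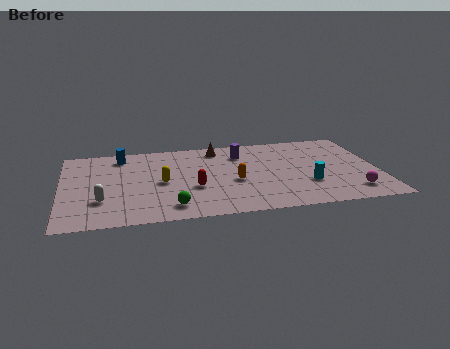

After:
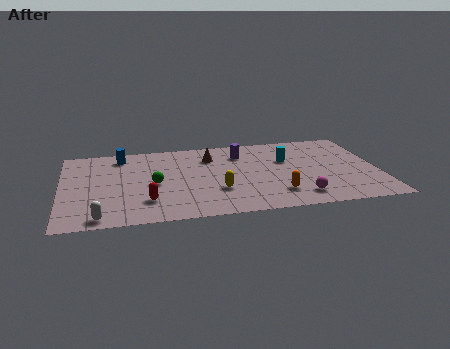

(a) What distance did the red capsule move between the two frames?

2.6

The red capsule was near (6.7, 3.4) before and (4.3, 2.3) after, so it travelled √(2.4² + 1.1²) ≈ 2.6 units.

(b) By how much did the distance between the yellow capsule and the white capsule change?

+2.8

The distance was about 3.5 in the first image and 6.3 in the second, so they moved 2.8 units further apart.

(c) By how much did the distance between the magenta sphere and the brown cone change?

-2.2

They were about 8.9 units apart before and 6.7 after — 2.2 units closer together.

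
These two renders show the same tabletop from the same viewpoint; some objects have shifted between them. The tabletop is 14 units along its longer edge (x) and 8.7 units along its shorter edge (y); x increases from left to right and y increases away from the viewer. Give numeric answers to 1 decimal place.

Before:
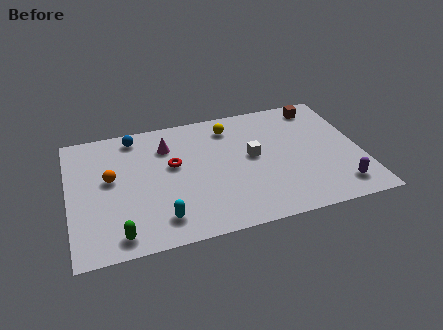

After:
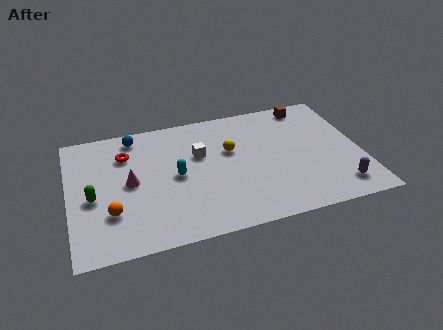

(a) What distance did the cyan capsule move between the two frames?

2.8

The cyan capsule was near (4.2, 1.6) before and (5.1, 4.3) after, so it travelled √(0.9² + 2.7²) ≈ 2.8 units.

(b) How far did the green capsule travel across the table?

2.9

From (2.2, 1.1) to (1.1, 3.8), the green capsule covered √(1.1² + 2.7²) ≈ 2.9 units.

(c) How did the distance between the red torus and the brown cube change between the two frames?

+1.4

They were about 7.7 units apart before and 9.1 after — 1.4 units further apart.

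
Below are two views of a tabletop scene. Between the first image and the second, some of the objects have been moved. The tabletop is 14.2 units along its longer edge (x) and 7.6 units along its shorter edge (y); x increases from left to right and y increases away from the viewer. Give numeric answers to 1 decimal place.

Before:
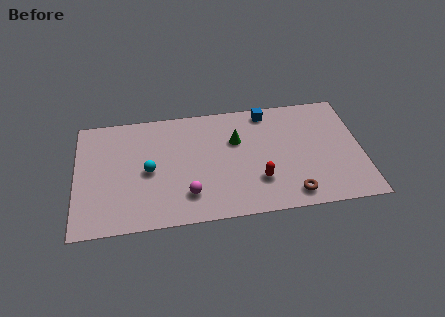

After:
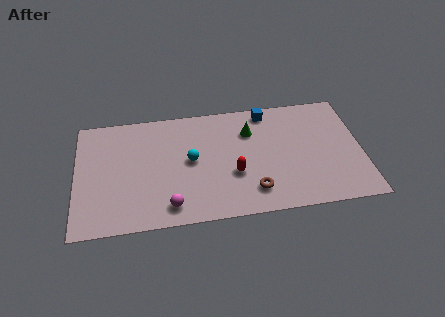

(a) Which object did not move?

the blue cube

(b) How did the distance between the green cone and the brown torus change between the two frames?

-0.8

Before: roughly 4.7 units apart; after: 3.9. That's 0.8 units closer together.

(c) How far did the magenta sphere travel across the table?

1.1

The magenta sphere moved from about (5.5, 1.8) to (4.6, 1.2), a distance of √(0.9² + 0.6²) ≈ 1.1.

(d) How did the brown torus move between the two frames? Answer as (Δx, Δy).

(-1.9, 0.5)

From the two frames, the brown torus sits at roughly (10.6, 1.1) before and (8.7, 1.6) after.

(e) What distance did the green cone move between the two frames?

0.9

From (8.0, 5.0) to (8.7, 5.5), the green cone covered √(0.7² + 0.5²) ≈ 0.9 units.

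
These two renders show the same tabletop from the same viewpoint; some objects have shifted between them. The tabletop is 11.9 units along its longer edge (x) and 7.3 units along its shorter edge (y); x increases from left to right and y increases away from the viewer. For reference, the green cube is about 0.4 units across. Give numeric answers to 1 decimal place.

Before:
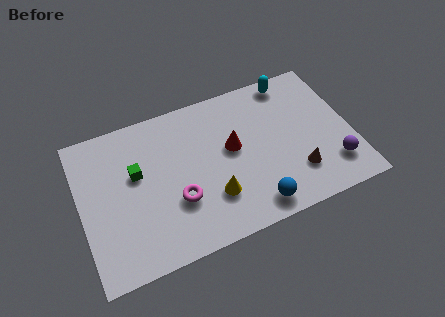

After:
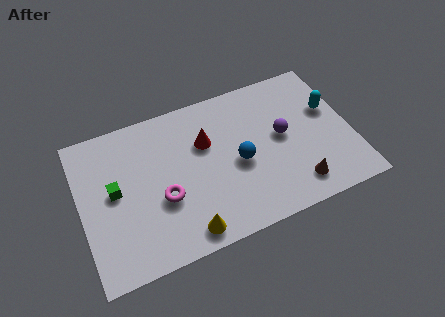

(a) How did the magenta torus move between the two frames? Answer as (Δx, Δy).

(-0.6, 0.3)

The magenta torus was at about (4.1, 2.5) and moved to about (3.5, 2.8).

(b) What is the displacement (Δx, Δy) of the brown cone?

(-0.1, -0.6)

The brown cone was at about (9.3, 1.9) and moved to about (9.2, 1.3).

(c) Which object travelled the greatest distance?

the purple sphere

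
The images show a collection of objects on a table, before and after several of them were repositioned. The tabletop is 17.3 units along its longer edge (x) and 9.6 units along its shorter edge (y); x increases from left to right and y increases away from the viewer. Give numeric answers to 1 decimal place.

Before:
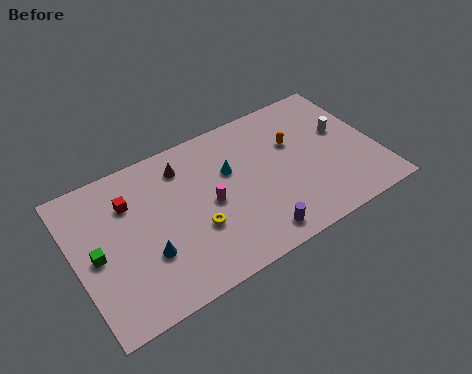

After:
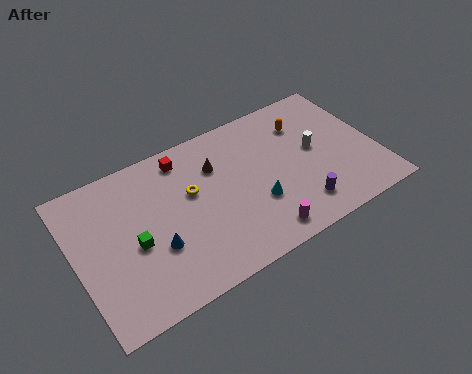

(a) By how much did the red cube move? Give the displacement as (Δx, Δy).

(3.3, 1.3)

The red cube was at about (3.3, 6.9) and moved to about (6.6, 8.2).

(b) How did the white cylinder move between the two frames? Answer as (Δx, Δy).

(-1.7, -0.5)

The white cylinder started near (15.6, 5.7) and ended near (13.9, 5.2).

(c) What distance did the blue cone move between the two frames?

0.5

From (3.8, 3.2) to (4.3, 3.4), the blue cone covered √(0.5² + 0.2²) ≈ 0.5 units.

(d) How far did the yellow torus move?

2.4

The yellow torus was near (6.6, 3.4) before and (6.7, 5.8) after, so it travelled √(0.1² + 2.4²) ≈ 2.4 units.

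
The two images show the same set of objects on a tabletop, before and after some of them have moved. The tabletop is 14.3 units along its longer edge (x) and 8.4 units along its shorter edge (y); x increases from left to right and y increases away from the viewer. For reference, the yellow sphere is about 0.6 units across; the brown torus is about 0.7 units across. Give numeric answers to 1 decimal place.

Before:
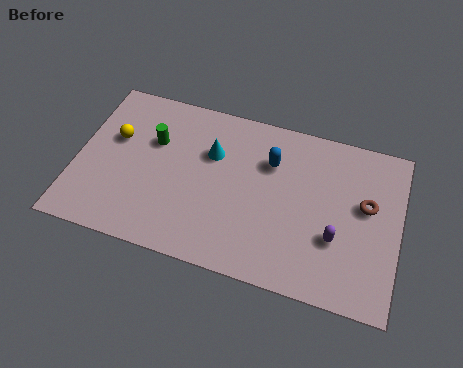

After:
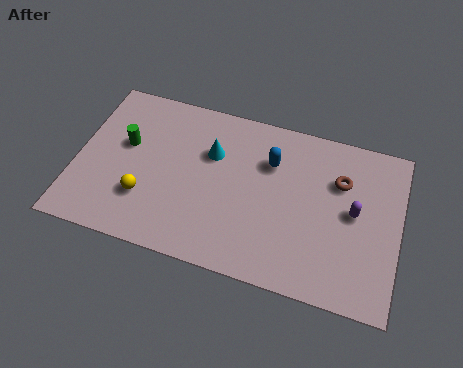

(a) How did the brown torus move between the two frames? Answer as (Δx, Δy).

(-1.2, 0.9)

The brown torus started near (12.8, 4.9) and ended near (11.6, 5.8).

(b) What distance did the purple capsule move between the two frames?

1.7

The purple capsule was near (11.6, 2.9) before and (12.3, 4.4) after, so it travelled √(0.7² + 1.5²) ≈ 1.7 units.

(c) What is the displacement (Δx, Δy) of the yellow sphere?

(1.6, -2.7)

The yellow sphere was at about (1.6, 5.2) and moved to about (3.2, 2.5).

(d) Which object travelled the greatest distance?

the yellow sphere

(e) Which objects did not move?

the cyan cone and the blue capsule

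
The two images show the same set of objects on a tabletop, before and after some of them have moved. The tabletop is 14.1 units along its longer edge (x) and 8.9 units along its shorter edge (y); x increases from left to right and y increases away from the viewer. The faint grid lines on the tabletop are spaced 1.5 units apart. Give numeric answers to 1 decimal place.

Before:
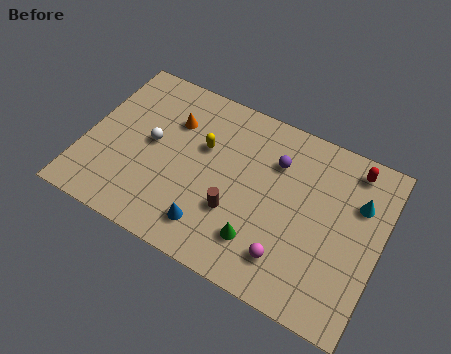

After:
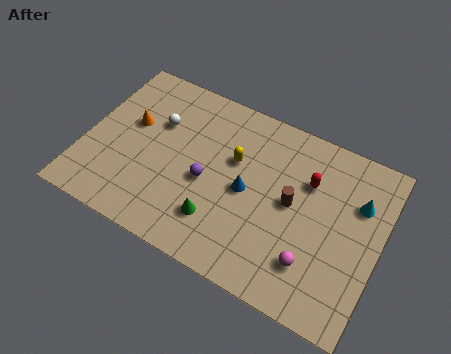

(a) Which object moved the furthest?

the purple sphere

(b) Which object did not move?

the cyan cone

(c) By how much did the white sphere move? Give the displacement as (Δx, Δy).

(0.1, 1.2)

The white sphere started near (3.1, 4.7) and ended near (3.2, 5.9).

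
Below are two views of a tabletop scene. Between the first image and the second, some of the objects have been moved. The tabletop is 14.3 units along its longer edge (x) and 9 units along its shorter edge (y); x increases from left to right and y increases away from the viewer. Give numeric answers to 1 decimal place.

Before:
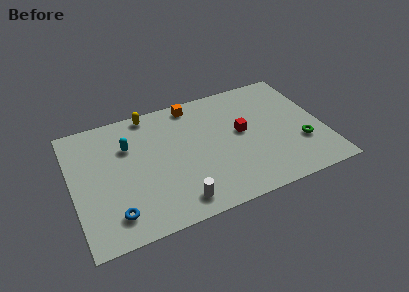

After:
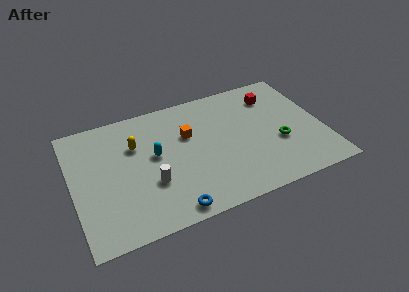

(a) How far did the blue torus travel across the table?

3.2

From (2.1, 1.7) to (5.2, 0.9), the blue torus covered √(3.1² + 0.8²) ≈ 3.2 units.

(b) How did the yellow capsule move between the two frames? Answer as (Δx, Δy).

(-1.0, -2.1)

The yellow capsule started near (4.7, 8.2) and ended near (3.7, 6.1).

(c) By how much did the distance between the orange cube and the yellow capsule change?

+0.5

They were about 2.5 units apart before and 3.0 after — 0.5 units further apart.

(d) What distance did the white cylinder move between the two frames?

2.2

The white cylinder was near (5.6, 1.3) before and (4.3, 3.1) after, so it travelled √(1.3² + 1.8²) ≈ 2.2 units.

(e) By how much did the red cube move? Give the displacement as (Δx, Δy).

(2.1, 2.1)

From the two frames, the red cube sits at roughly (9.7, 4.9) before and (11.8, 7.0) after.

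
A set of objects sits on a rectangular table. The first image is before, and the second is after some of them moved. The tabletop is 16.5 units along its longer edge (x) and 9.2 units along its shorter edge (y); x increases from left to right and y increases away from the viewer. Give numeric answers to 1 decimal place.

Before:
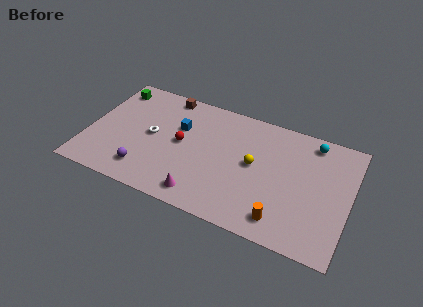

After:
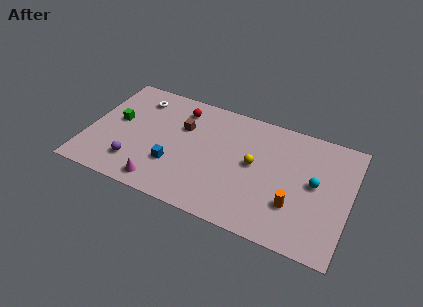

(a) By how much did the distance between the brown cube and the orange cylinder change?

-2.5

Before: roughly 10.6 units apart; after: 8.1. That's 2.5 units closer together.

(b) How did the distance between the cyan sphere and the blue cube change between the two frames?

+0.4

The distance was about 8.5 in the first image and 8.9 in the second, so they moved 0.4 units further apart.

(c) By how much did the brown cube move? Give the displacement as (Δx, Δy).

(1.3, -2.2)

From the two frames, the brown cube sits at roughly (4.5, 8.3) before and (5.8, 6.1) after.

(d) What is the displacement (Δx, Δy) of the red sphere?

(-0.4, 2.7)

The red sphere started near (5.9, 4.8) and ended near (5.5, 7.5).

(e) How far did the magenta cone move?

2.6

The magenta cone was near (7.6, 1.3) before and (5.0, 1.2) after, so it travelled √(2.6² + 0.1²) ≈ 2.6 units.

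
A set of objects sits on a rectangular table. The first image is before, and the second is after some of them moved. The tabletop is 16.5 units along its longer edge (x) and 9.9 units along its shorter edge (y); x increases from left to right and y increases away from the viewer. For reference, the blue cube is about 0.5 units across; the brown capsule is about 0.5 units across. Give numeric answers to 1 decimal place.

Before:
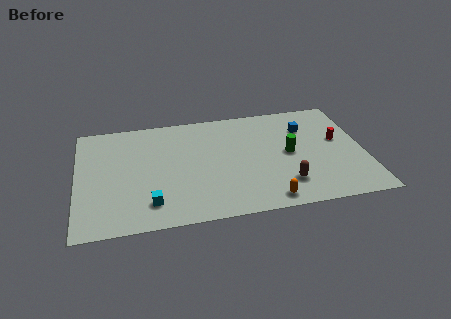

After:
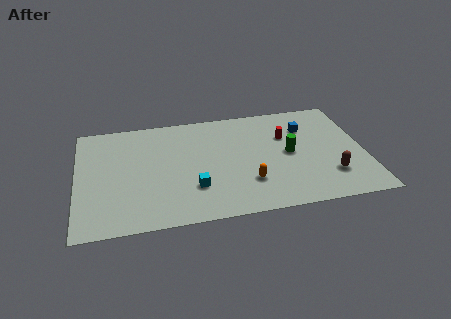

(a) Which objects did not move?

the green cylinder and the blue cube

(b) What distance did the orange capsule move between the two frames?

2.0

The orange capsule was near (10.7, 1.1) before and (9.7, 2.8) after, so it travelled √(1.0² + 1.7²) ≈ 2.0 units.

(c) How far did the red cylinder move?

3.1

The red cylinder was near (15.1, 5.7) before and (12.1, 6.6) after, so it travelled √(3.0² + 0.9²) ≈ 3.1 units.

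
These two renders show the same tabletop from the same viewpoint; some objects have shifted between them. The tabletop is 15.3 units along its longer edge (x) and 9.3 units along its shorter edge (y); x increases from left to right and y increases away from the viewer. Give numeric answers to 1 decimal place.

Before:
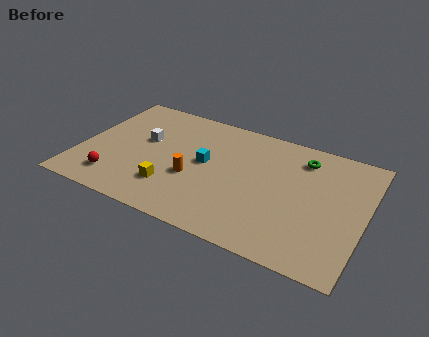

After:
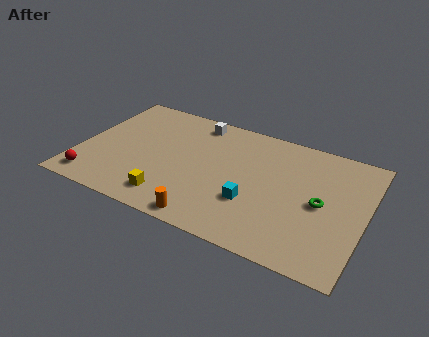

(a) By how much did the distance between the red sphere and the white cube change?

+4.4

Before: roughly 3.9 units apart; after: 8.3. That's 4.4 units further apart.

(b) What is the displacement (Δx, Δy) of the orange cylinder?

(1.2, -2.7)

The orange cylinder was at about (6.2, 3.6) and moved to about (7.4, 0.9).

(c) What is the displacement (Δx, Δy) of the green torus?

(1.3, -3.0)

The green torus started near (11.7, 7.5) and ended near (13.0, 4.5).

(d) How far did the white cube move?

3.6

From (3.3, 5.5) to (5.8, 8.1), the white cube covered √(2.5² + 2.6²) ≈ 3.6 units.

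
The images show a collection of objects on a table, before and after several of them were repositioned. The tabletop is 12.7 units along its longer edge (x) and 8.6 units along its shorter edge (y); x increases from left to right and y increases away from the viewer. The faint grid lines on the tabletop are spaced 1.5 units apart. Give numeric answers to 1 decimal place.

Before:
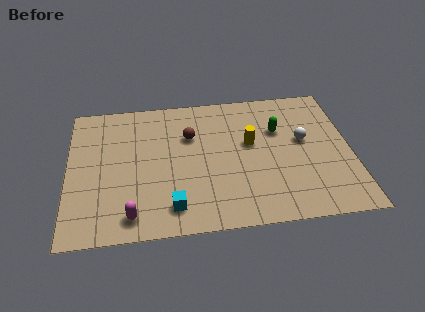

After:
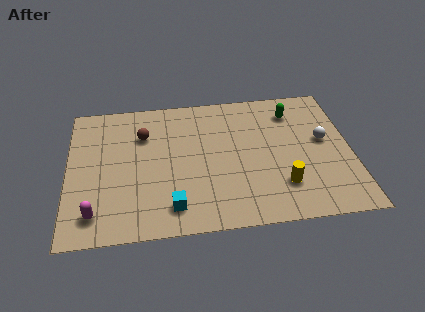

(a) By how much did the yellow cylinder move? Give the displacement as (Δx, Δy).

(1.3, -2.8)

The yellow cylinder was at about (8.2, 5.0) and moved to about (9.5, 2.2).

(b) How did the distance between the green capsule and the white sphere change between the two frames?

+1.0

Before: roughly 1.4 units apart; after: 2.4. That's 1.0 units further apart.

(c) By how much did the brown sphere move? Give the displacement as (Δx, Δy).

(-2.1, 0.3)

From the two frames, the brown sphere sits at roughly (5.5, 5.8) before and (3.4, 6.1) after.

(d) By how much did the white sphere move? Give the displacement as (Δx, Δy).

(0.9, -0.1)

The white sphere started near (10.6, 4.9) and ended near (11.5, 4.8).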